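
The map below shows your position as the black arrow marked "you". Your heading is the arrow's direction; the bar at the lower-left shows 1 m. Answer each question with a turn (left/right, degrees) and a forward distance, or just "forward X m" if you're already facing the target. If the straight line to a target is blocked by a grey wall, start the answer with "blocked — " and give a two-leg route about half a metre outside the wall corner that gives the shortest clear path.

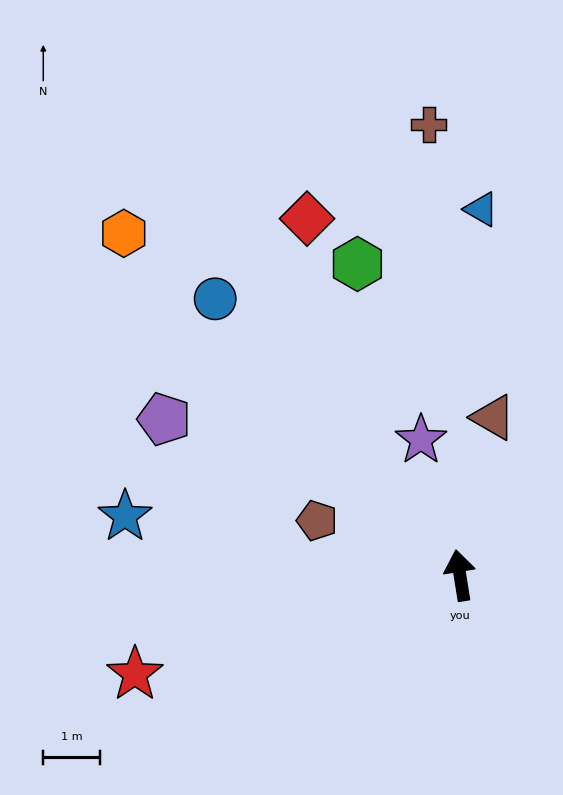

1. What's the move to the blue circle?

turn left 32°, forward 6.5 m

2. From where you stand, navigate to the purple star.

turn left 7°, forward 2.5 m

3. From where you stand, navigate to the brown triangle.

turn right 21°, forward 2.8 m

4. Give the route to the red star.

turn left 98°, forward 5.9 m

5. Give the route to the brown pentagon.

turn left 60°, forward 2.7 m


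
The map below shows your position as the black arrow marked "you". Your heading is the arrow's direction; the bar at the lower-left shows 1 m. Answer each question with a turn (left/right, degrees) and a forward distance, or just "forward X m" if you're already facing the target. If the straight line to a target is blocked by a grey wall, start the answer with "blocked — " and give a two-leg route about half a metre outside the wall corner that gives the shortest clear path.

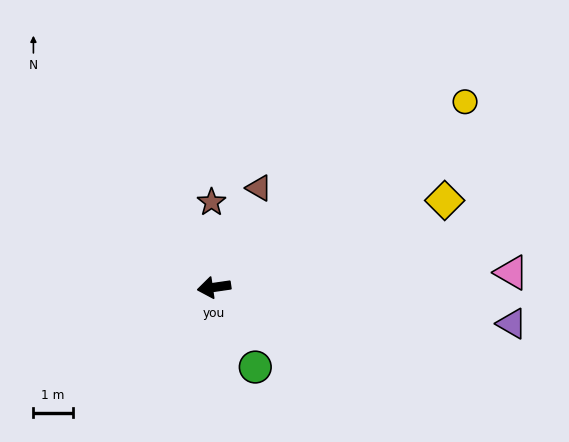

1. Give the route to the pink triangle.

turn left 175°, forward 7.6 m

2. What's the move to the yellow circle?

turn right 152°, forward 7.9 m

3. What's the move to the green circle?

turn left 109°, forward 2.3 m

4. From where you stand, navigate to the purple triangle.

turn left 165°, forward 7.6 m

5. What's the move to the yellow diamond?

turn right 168°, forward 6.3 m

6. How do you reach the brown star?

turn right 97°, forward 2.2 m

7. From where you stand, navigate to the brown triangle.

turn right 123°, forward 2.8 m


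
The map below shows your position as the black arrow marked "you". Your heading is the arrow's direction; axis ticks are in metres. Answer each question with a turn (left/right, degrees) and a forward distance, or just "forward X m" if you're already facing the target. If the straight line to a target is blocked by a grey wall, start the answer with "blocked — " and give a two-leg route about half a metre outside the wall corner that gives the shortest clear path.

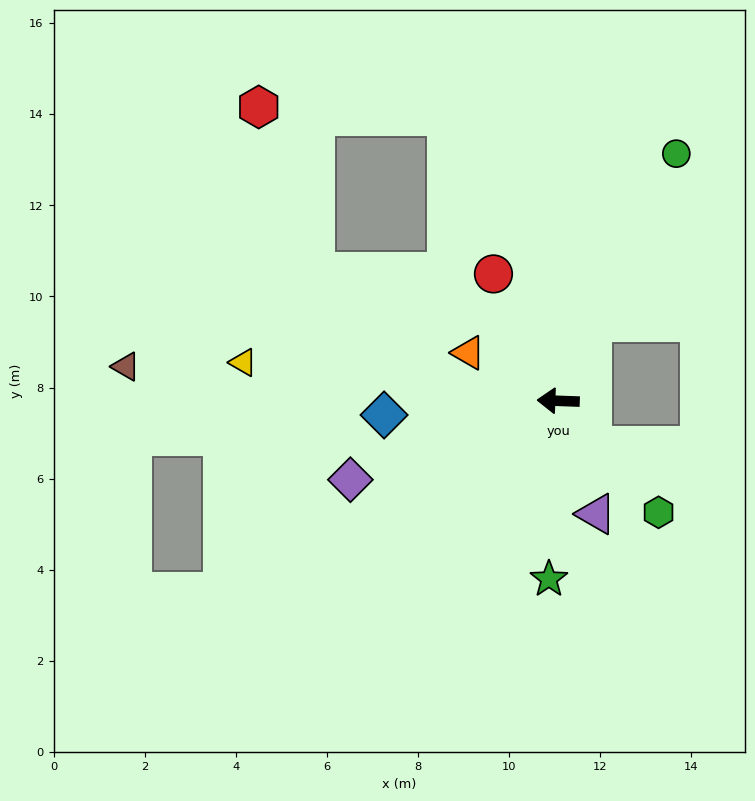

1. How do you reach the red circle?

turn right 61°, forward 3.1 m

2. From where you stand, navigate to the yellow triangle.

turn right 5°, forward 7.0 m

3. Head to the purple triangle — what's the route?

turn left 111°, forward 2.6 m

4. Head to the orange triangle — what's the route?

turn right 26°, forward 2.2 m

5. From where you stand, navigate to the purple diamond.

turn left 23°, forward 4.9 m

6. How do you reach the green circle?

turn right 113°, forward 6.0 m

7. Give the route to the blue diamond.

turn left 7°, forward 3.8 m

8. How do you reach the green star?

turn left 89°, forward 3.9 m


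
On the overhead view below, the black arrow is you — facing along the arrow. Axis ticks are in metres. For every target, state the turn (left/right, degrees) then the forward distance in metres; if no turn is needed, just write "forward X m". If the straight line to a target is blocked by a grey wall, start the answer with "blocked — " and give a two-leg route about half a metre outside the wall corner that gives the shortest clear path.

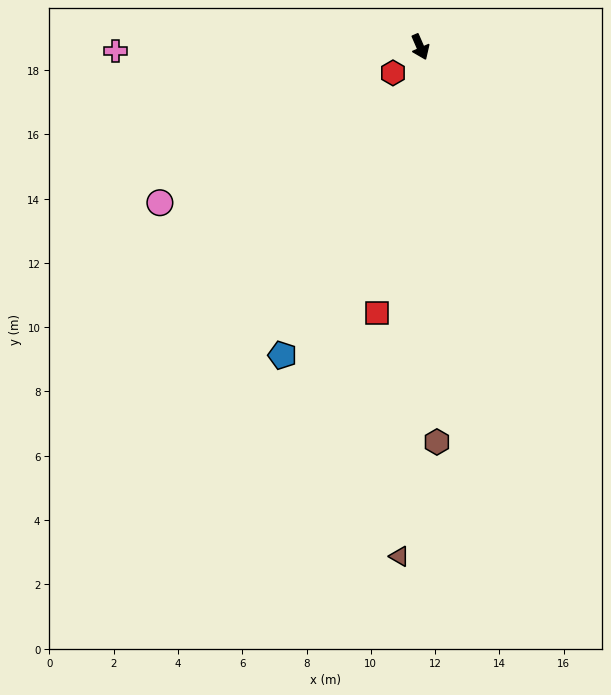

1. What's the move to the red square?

turn right 33°, forward 8.4 m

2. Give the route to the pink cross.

turn right 113°, forward 9.5 m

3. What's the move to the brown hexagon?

turn right 21°, forward 12.3 m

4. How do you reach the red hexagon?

turn right 70°, forward 1.2 m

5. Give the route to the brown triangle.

turn right 26°, forward 15.9 m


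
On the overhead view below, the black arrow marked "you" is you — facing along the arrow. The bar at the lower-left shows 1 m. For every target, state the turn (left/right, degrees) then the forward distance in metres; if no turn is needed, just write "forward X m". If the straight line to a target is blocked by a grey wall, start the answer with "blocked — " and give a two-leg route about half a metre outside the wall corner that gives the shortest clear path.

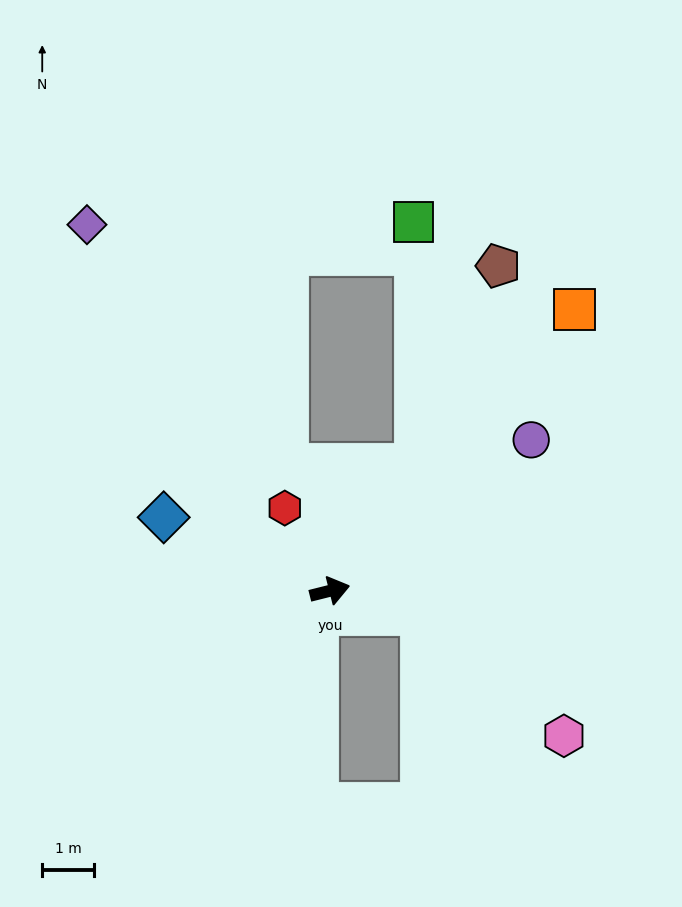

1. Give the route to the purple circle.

turn left 23°, forward 4.8 m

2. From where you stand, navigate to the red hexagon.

turn left 104°, forward 1.8 m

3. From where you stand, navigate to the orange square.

turn left 35°, forward 7.2 m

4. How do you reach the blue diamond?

turn left 142°, forward 3.5 m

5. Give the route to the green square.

blocked — turn left 41°, forward 2.9 m, then turn left 35°, forward 4.7 m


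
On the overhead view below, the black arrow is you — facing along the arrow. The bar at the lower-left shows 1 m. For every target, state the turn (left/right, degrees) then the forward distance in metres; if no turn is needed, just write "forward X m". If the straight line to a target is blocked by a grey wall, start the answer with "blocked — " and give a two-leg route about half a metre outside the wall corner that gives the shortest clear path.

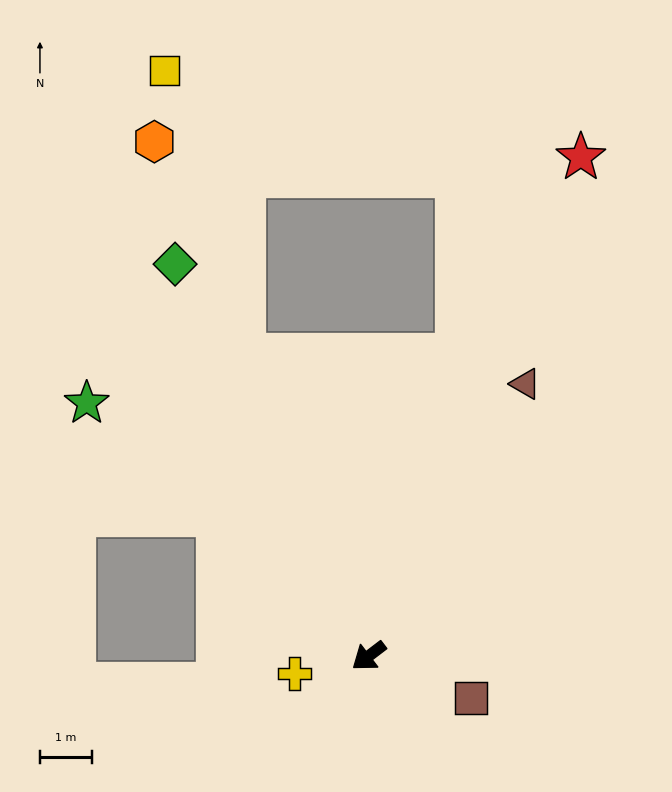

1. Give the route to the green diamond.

turn right 101°, forward 8.4 m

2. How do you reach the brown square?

turn left 120°, forward 2.1 m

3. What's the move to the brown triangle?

turn right 157°, forward 6.1 m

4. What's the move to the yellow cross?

turn right 24°, forward 1.5 m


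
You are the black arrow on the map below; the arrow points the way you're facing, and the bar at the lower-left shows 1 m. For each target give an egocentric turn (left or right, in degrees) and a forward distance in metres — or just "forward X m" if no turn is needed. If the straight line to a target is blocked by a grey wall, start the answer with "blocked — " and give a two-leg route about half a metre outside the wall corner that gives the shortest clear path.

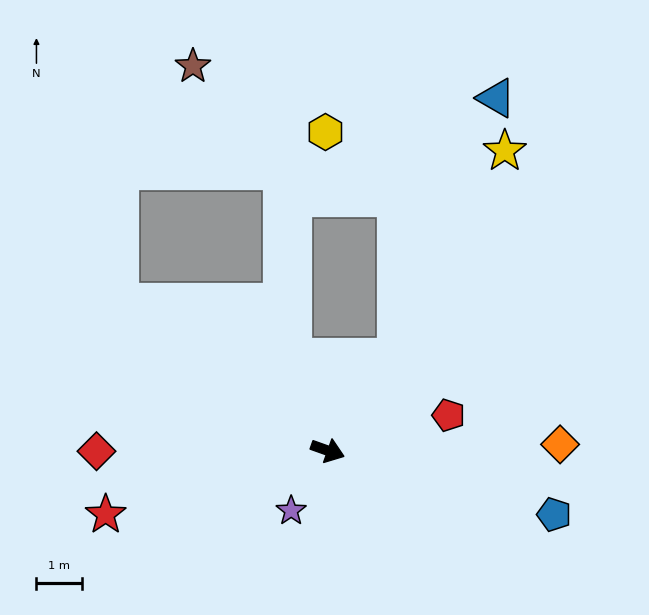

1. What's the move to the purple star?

turn right 102°, forward 1.5 m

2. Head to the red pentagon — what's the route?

turn left 36°, forward 2.8 m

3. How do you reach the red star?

turn right 144°, forward 5.1 m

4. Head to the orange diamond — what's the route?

turn left 21°, forward 5.1 m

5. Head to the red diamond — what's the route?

turn right 160°, forward 5.1 m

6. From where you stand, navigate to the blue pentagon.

turn left 4°, forward 5.2 m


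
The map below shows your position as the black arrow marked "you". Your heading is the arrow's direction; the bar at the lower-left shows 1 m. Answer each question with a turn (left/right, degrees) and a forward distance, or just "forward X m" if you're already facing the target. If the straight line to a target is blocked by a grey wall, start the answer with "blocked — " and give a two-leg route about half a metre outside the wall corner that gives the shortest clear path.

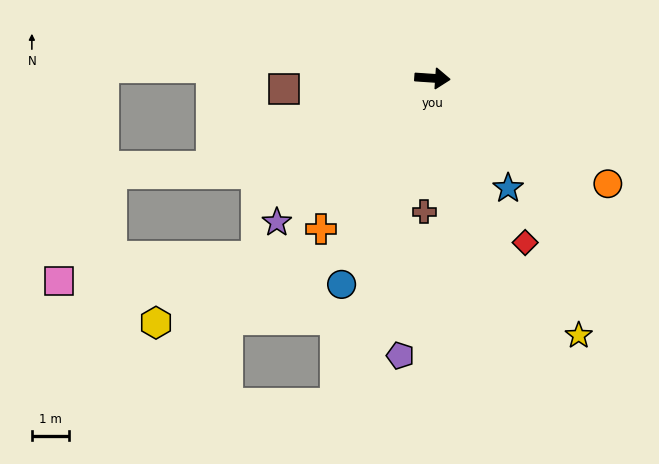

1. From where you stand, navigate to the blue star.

turn right 52°, forward 3.6 m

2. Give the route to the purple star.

turn right 133°, forward 5.7 m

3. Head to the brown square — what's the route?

turn right 172°, forward 4.0 m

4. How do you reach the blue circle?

turn right 110°, forward 6.0 m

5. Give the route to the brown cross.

turn right 90°, forward 3.6 m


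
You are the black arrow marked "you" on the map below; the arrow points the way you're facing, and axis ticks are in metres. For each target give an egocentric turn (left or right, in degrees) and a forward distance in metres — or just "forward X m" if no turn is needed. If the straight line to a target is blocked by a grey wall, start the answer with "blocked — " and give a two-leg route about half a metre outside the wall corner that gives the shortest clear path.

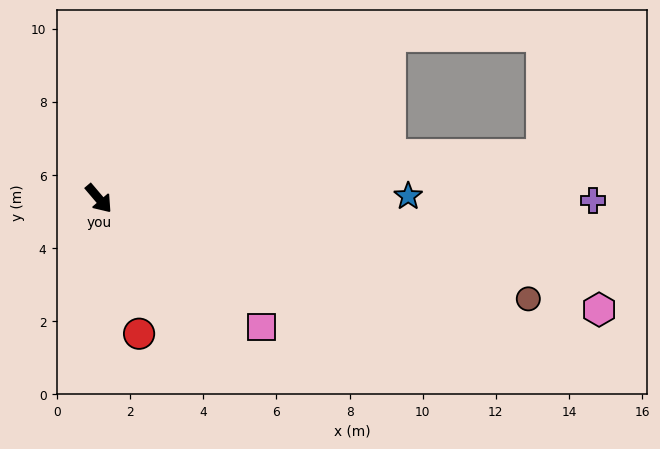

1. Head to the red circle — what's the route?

turn right 24°, forward 3.9 m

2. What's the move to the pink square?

turn left 11°, forward 5.7 m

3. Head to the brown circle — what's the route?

turn left 36°, forward 12.1 m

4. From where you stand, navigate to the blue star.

turn left 50°, forward 8.5 m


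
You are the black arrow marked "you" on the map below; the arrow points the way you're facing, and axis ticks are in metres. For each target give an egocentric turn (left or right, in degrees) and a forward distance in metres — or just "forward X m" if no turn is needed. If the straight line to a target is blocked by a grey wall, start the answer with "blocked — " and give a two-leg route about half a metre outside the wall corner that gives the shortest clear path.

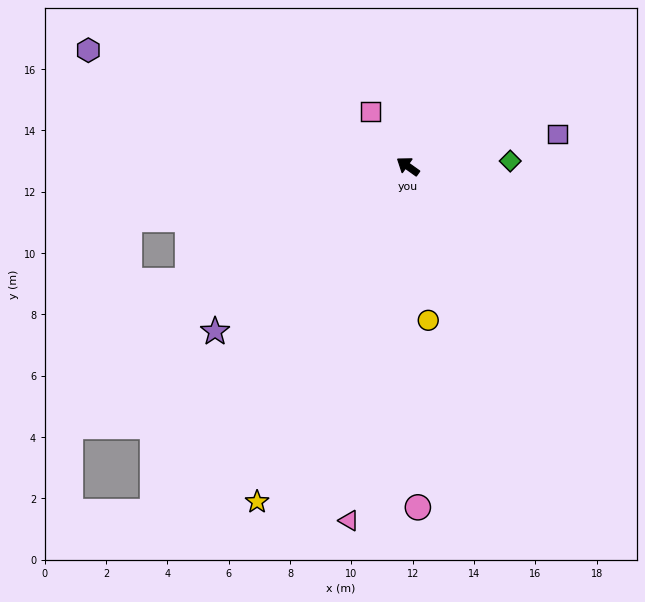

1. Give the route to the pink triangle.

turn left 116°, forward 11.7 m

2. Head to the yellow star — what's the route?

turn left 101°, forward 12.0 m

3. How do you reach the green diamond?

turn right 142°, forward 3.3 m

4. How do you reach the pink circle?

turn left 127°, forward 11.1 m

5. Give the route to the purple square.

turn right 132°, forward 5.0 m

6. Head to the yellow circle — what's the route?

turn left 133°, forward 5.1 m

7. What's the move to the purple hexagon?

turn left 15°, forward 11.1 m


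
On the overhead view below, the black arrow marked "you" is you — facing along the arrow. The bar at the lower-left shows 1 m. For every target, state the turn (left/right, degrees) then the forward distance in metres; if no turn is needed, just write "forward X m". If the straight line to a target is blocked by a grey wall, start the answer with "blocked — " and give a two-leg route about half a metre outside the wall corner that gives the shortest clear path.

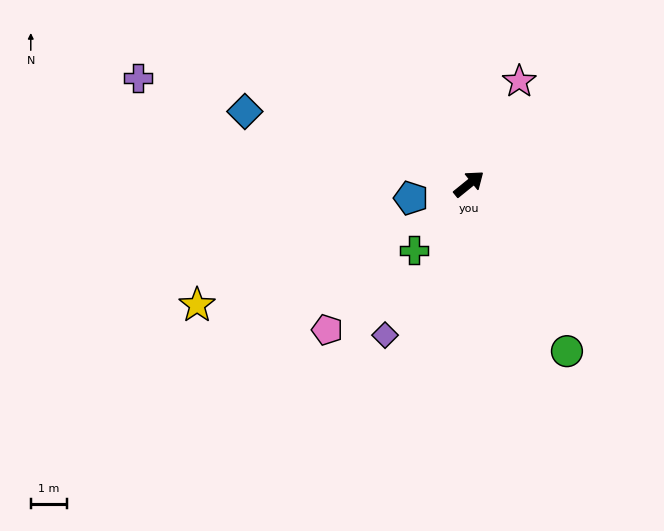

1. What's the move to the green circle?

turn right 99°, forward 5.3 m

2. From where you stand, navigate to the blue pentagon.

turn left 155°, forward 1.6 m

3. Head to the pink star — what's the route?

turn left 25°, forward 3.1 m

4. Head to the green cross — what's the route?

turn right 169°, forward 2.4 m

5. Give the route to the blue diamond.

turn left 123°, forward 6.5 m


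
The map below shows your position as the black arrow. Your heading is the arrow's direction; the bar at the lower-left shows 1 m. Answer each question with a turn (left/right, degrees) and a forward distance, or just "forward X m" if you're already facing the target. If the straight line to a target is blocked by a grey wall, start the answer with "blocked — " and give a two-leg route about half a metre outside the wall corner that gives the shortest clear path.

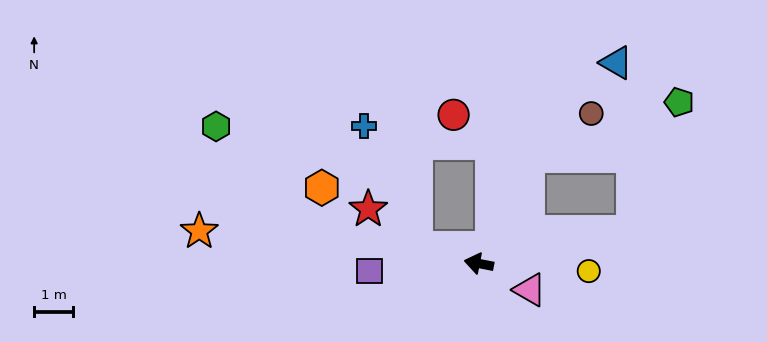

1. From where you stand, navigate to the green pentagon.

blocked — turn right 157°, forward 4.0 m, then turn left 58°, forward 3.5 m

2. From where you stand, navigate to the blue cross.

blocked — turn right 3°, forward 1.7 m, then turn right 53°, forward 3.4 m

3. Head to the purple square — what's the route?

turn left 15°, forward 2.8 m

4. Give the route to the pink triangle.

turn left 164°, forward 1.5 m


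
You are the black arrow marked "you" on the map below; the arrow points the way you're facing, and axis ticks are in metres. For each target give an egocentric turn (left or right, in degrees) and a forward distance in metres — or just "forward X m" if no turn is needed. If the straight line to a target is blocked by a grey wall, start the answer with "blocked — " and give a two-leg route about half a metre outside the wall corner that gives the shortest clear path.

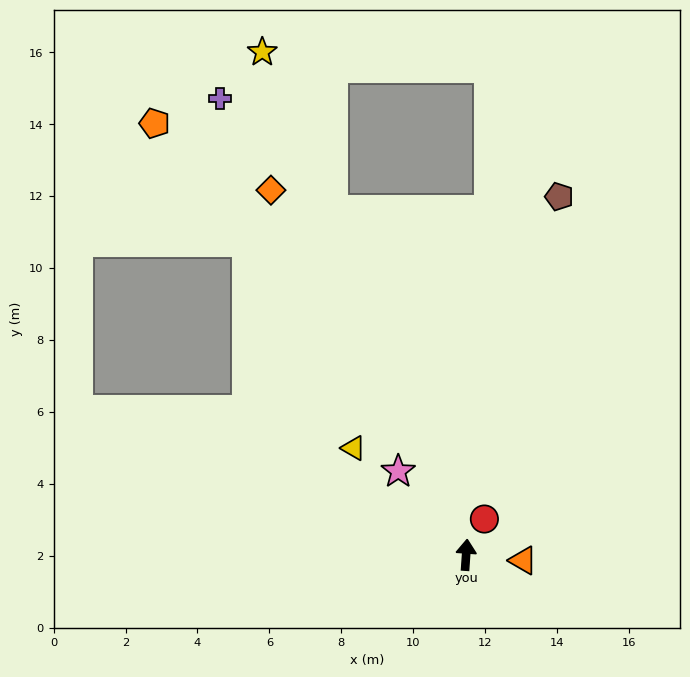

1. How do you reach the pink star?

turn left 43°, forward 3.0 m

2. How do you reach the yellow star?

turn left 26°, forward 15.1 m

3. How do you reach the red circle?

turn right 23°, forward 1.1 m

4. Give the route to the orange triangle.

turn right 92°, forward 1.6 m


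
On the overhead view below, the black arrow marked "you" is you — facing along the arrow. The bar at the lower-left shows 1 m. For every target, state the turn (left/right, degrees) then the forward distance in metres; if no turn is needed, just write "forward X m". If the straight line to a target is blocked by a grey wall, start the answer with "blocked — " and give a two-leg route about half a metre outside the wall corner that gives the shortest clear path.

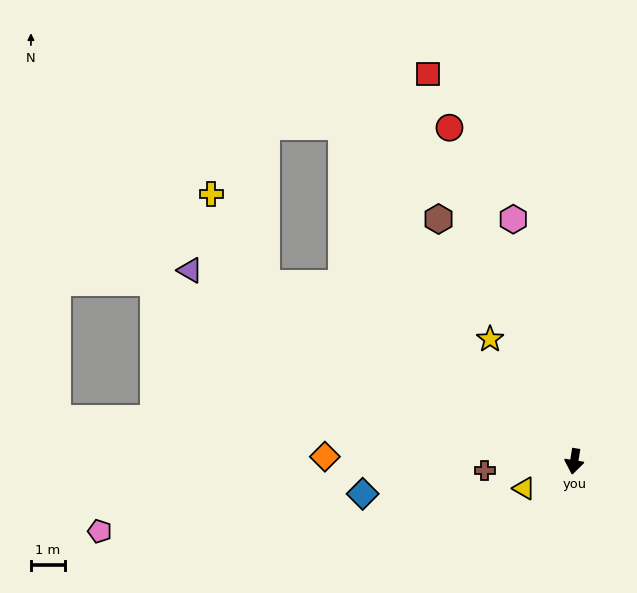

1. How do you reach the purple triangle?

turn right 107°, forward 12.6 m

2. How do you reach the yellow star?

turn right 136°, forward 4.3 m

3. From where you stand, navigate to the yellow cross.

blocked — turn right 111°, forward 10.4 m, then turn right 29°, forward 3.1 m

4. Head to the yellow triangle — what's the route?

turn right 53°, forward 1.7 m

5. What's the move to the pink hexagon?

turn right 157°, forward 7.3 m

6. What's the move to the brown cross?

turn right 75°, forward 2.6 m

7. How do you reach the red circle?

turn right 150°, forward 10.4 m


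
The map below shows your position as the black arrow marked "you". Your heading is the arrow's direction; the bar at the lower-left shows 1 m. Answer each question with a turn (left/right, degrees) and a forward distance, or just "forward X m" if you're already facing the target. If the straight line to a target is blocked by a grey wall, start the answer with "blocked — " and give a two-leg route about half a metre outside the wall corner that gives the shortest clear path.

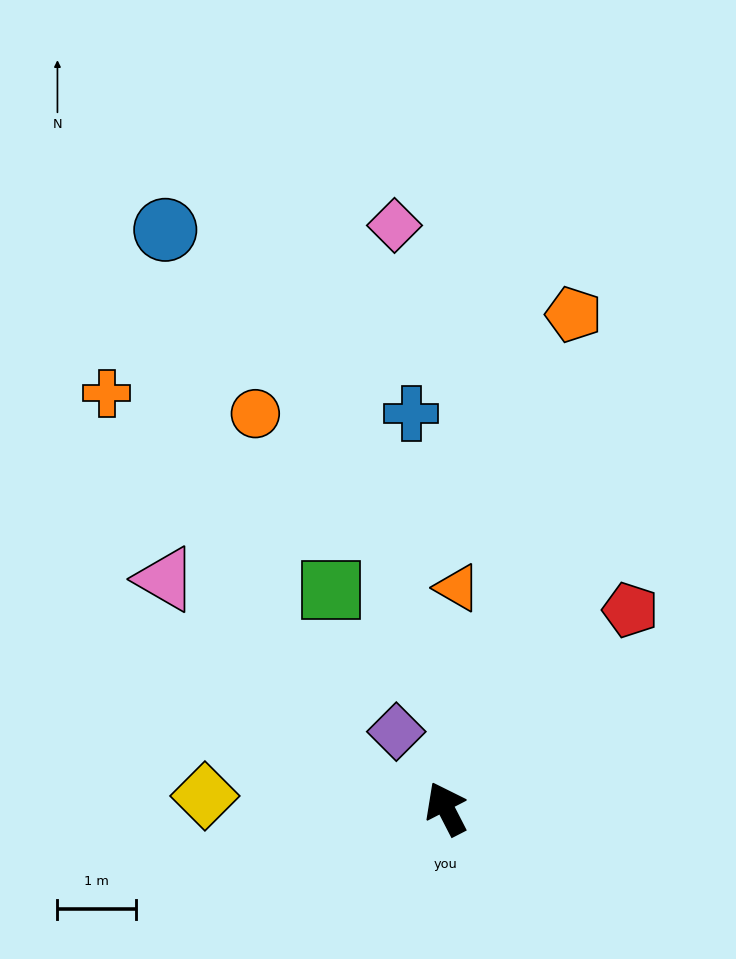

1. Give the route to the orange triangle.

turn right 30°, forward 2.8 m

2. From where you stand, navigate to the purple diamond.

turn left 6°, forward 1.2 m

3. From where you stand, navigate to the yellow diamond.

turn left 60°, forward 3.1 m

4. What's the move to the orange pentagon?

turn right 42°, forward 6.5 m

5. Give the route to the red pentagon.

turn right 70°, forward 3.4 m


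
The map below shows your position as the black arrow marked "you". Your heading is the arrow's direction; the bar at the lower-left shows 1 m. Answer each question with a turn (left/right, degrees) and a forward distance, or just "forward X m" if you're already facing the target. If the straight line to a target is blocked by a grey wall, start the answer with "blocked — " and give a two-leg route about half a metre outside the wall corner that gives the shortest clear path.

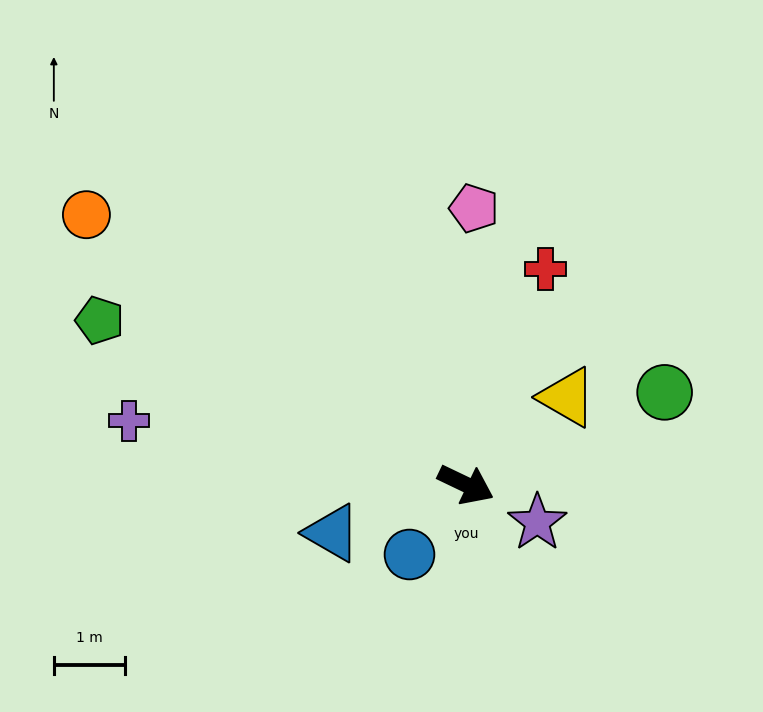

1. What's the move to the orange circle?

turn left 170°, forward 6.5 m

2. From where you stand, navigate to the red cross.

turn left 95°, forward 3.2 m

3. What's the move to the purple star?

turn right 2°, forward 1.1 m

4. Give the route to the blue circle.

turn right 103°, forward 1.3 m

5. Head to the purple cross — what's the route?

turn right 165°, forward 4.8 m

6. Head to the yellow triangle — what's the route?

turn left 66°, forward 1.9 m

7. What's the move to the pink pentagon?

turn left 114°, forward 3.9 m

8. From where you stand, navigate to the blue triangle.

turn right 135°, forward 2.0 m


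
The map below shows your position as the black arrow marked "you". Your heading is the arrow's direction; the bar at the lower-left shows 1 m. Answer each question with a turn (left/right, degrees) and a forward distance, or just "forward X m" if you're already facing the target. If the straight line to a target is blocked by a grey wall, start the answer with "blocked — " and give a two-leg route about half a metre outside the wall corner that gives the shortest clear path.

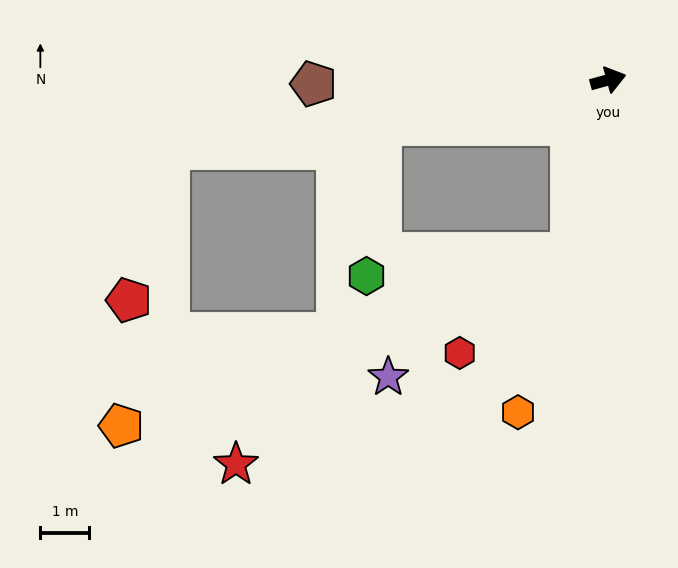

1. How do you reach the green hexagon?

blocked — turn right 117°, forward 3.6 m, then turn right 72°, forward 4.2 m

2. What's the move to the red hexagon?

blocked — turn right 117°, forward 3.6 m, then turn right 36°, forward 3.1 m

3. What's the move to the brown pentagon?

turn left 165°, forward 6.0 m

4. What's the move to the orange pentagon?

blocked — turn right 117°, forward 3.6 m, then turn right 57°, forward 9.8 m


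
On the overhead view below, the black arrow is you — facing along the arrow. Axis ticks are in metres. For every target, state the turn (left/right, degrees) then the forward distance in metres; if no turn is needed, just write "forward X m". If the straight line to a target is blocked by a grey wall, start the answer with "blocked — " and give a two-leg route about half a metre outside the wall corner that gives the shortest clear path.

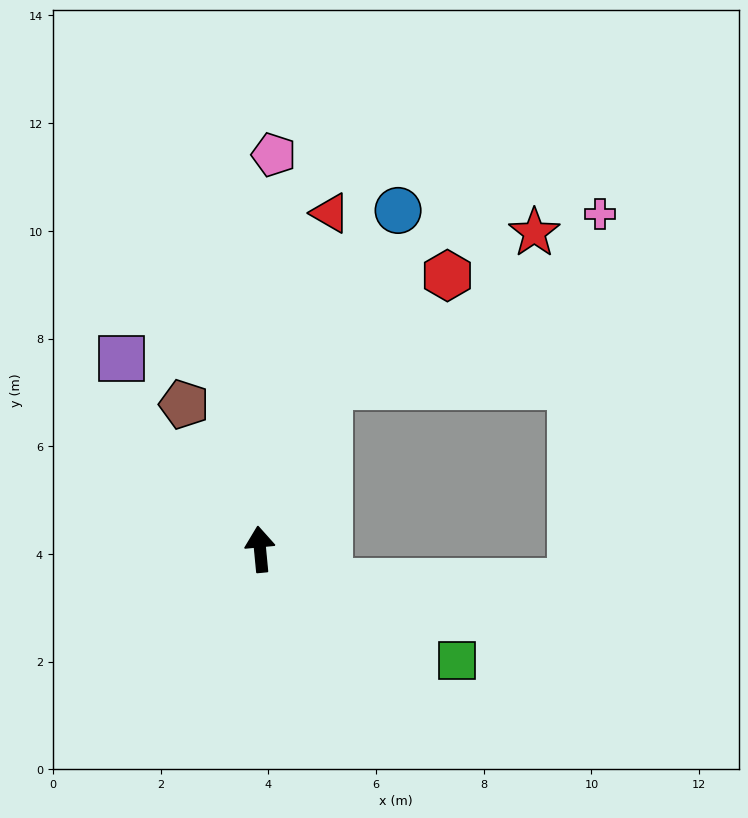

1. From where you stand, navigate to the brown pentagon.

turn left 22°, forward 3.0 m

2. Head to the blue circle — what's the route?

turn right 28°, forward 6.8 m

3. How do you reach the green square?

turn right 125°, forward 4.2 m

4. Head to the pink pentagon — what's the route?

turn right 7°, forward 7.3 m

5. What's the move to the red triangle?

turn right 17°, forward 6.4 m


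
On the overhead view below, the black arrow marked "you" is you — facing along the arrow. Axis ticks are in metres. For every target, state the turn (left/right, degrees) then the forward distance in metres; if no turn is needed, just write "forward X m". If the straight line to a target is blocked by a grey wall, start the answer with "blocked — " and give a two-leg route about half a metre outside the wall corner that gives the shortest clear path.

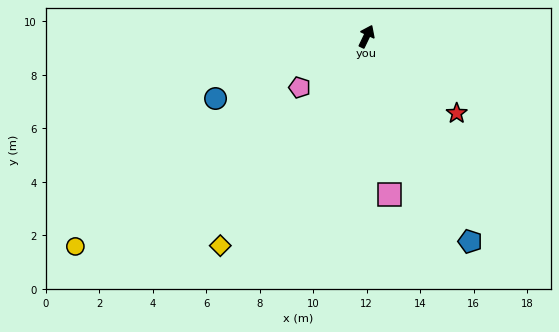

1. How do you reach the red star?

turn right 105°, forward 4.4 m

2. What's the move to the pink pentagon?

turn left 153°, forward 3.1 m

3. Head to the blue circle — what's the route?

turn left 138°, forward 6.1 m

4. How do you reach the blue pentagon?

turn right 128°, forward 8.6 m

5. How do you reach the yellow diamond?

turn left 171°, forward 9.5 m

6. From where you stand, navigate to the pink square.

turn right 146°, forward 6.0 m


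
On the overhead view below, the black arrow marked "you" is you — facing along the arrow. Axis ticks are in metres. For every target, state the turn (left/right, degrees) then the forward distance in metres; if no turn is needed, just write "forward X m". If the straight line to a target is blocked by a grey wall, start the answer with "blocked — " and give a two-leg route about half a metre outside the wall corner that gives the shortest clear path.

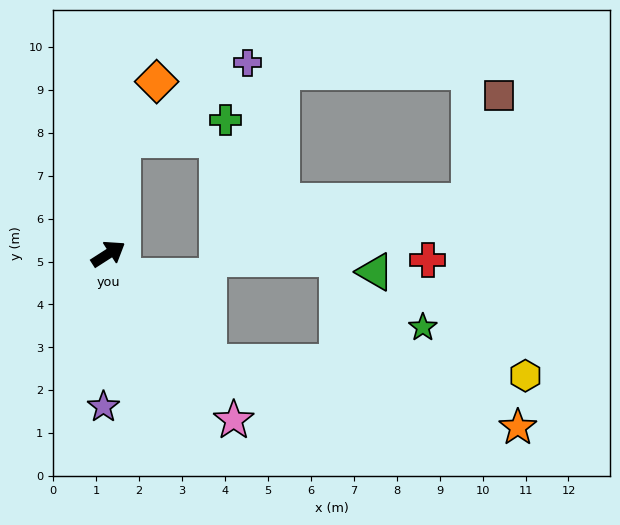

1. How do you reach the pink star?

turn right 86°, forward 4.9 m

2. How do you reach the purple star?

turn right 125°, forward 3.6 m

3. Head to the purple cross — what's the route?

blocked — turn left 50°, forward 2.7 m, then turn right 51°, forward 3.4 m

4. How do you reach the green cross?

blocked — turn left 50°, forward 2.7 m, then turn right 72°, forward 2.4 m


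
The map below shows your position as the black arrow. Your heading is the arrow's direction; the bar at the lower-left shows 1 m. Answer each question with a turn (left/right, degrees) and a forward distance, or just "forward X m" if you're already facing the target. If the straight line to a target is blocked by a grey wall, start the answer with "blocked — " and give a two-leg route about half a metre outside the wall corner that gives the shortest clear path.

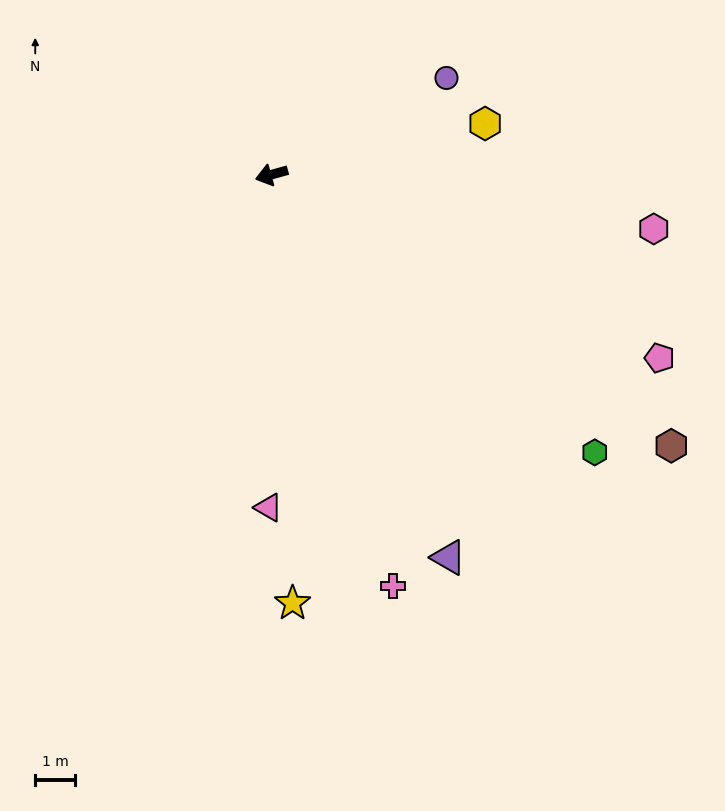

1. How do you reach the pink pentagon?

turn left 139°, forward 10.7 m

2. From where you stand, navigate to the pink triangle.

turn left 74°, forward 8.3 m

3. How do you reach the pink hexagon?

turn left 156°, forward 9.6 m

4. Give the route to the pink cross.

turn left 91°, forward 10.7 m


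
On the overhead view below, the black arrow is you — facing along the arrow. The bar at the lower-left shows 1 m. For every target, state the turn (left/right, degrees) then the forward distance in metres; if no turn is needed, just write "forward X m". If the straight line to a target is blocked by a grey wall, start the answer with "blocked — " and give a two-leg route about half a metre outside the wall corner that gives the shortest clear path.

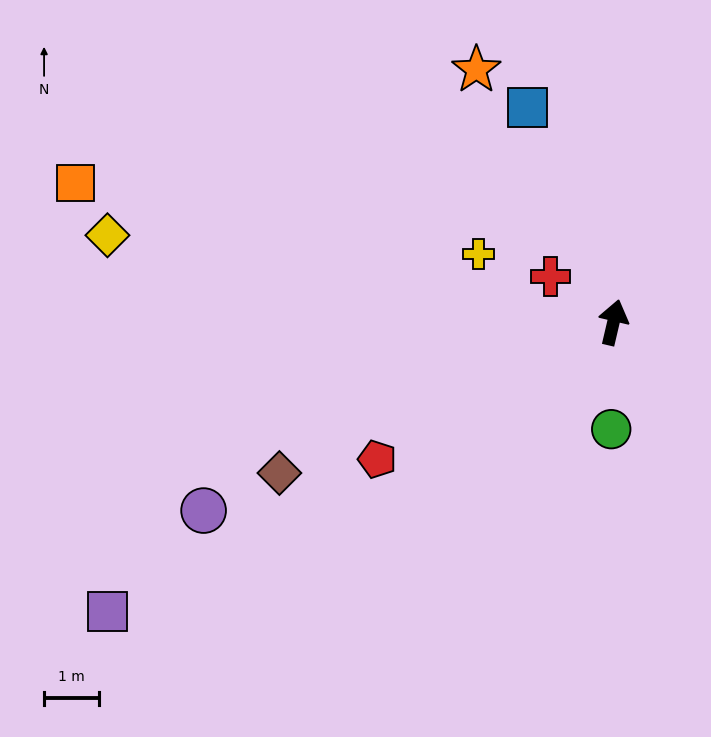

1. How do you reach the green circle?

turn right 168°, forward 1.9 m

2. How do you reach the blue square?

turn left 35°, forward 4.2 m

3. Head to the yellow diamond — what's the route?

turn left 93°, forward 9.3 m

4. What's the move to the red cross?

turn left 67°, forward 1.4 m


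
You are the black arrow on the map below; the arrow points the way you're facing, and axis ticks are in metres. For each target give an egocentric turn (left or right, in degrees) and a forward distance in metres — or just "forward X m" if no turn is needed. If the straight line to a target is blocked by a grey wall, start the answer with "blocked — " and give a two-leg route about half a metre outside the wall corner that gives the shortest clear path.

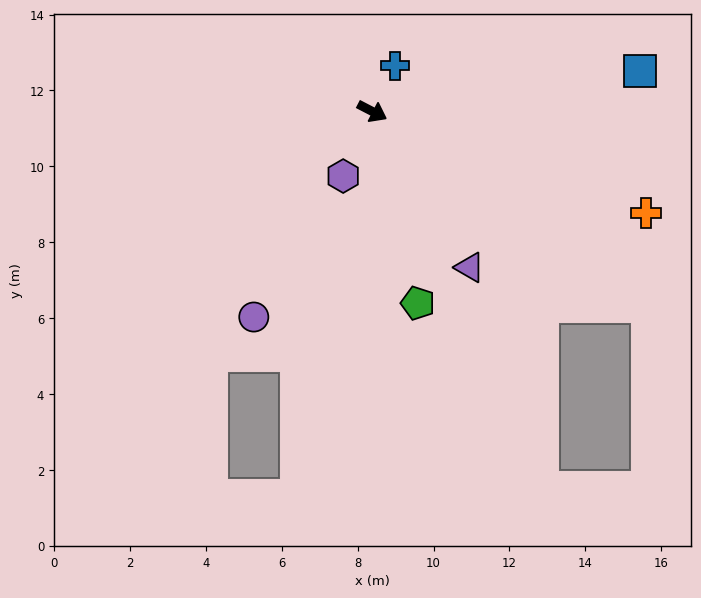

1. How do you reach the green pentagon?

turn right 49°, forward 5.2 m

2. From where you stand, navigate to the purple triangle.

turn right 31°, forward 4.9 m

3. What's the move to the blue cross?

turn left 91°, forward 1.3 m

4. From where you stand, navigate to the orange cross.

turn left 7°, forward 7.7 m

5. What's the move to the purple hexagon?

turn right 87°, forward 1.9 m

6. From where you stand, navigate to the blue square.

turn left 36°, forward 7.1 m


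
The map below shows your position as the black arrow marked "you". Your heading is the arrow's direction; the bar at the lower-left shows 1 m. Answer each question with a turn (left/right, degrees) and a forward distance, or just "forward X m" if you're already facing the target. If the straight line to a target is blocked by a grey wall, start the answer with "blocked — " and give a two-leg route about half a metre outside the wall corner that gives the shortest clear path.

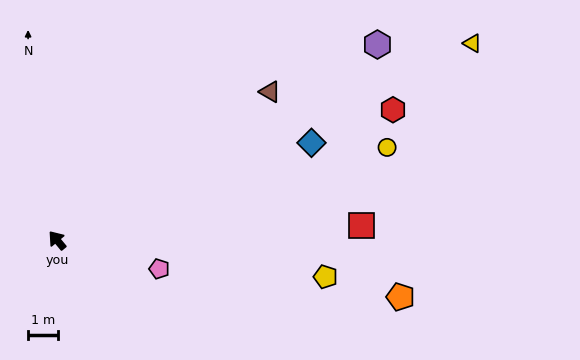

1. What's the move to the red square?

turn right 127°, forward 10.2 m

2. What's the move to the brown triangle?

turn right 95°, forward 8.6 m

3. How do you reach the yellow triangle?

turn right 104°, forward 15.3 m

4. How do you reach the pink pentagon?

turn right 145°, forward 3.5 m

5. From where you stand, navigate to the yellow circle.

turn right 114°, forward 11.4 m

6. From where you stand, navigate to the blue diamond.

turn right 109°, forward 9.1 m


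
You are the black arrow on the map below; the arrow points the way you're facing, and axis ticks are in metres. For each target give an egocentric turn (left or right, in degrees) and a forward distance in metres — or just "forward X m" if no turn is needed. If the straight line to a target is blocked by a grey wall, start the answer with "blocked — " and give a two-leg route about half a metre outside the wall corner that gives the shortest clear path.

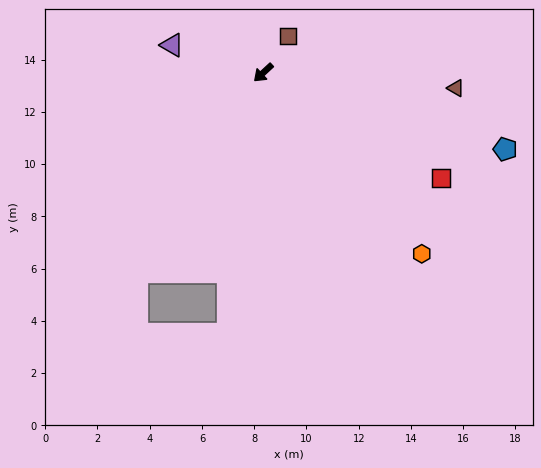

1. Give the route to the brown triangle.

turn left 133°, forward 7.4 m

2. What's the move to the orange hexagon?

turn left 88°, forward 9.2 m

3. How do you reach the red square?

turn left 107°, forward 7.9 m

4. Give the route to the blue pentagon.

turn left 120°, forward 9.7 m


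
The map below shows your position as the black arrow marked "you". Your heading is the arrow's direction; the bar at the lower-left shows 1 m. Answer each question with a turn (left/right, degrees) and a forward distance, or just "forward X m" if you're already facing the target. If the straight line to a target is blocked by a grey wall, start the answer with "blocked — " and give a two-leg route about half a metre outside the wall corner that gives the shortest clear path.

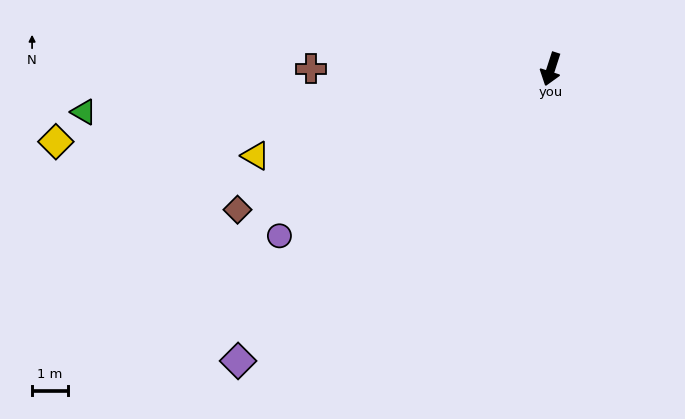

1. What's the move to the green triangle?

turn right 67°, forward 13.1 m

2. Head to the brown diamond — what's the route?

turn right 48°, forward 9.6 m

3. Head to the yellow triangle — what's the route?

turn right 56°, forward 8.6 m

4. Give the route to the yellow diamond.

turn right 64°, forward 13.9 m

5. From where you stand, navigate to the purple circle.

turn right 41°, forward 8.9 m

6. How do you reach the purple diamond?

turn right 29°, forward 11.9 m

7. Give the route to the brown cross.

turn right 72°, forward 6.7 m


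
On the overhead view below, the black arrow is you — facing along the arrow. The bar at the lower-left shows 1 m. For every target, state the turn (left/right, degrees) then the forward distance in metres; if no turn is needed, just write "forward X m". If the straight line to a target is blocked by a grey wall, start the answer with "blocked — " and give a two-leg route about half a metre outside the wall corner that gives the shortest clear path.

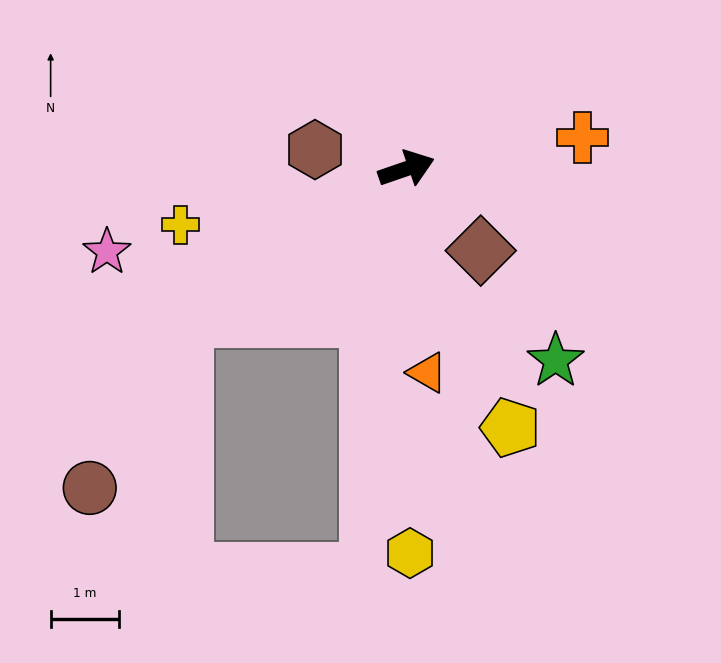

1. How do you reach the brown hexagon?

turn left 149°, forward 1.4 m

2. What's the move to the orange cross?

turn right 9°, forward 2.6 m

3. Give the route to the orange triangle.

turn right 103°, forward 3.0 m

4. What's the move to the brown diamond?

turn right 67°, forward 1.6 m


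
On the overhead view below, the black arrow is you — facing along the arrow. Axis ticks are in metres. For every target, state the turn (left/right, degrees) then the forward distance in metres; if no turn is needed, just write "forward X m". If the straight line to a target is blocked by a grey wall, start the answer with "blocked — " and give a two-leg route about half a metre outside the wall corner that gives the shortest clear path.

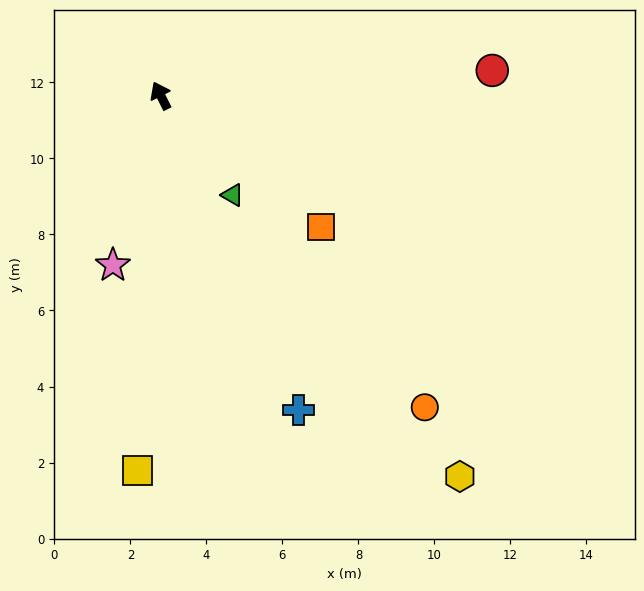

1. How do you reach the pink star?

turn left 138°, forward 4.6 m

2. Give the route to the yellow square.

turn left 150°, forward 9.9 m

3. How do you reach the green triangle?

turn right 171°, forward 3.2 m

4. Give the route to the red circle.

turn right 112°, forward 8.7 m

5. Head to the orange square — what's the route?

turn right 156°, forward 5.5 m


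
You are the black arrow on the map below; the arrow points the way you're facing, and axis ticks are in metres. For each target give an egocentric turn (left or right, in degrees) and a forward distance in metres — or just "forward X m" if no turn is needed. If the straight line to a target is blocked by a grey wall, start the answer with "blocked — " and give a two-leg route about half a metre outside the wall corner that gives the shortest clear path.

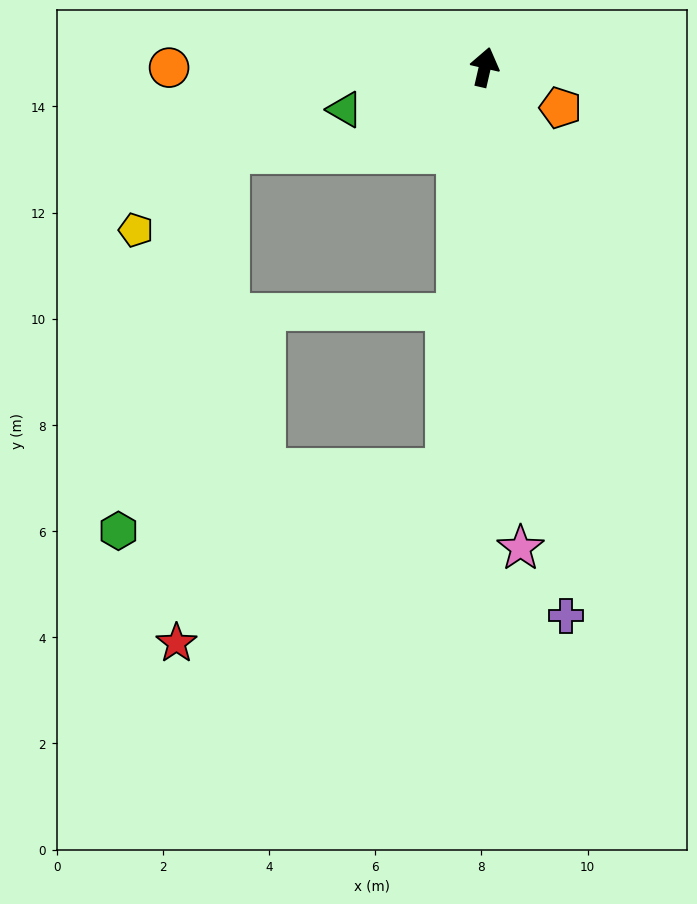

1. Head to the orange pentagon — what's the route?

turn right 105°, forward 1.6 m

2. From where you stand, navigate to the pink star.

turn right 163°, forward 9.1 m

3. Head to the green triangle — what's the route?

turn left 120°, forward 2.8 m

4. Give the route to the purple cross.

turn right 159°, forward 10.4 m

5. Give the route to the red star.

blocked — turn right 172°, forward 7.6 m, then turn right 53°, forward 6.1 m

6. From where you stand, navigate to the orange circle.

turn left 103°, forward 5.9 m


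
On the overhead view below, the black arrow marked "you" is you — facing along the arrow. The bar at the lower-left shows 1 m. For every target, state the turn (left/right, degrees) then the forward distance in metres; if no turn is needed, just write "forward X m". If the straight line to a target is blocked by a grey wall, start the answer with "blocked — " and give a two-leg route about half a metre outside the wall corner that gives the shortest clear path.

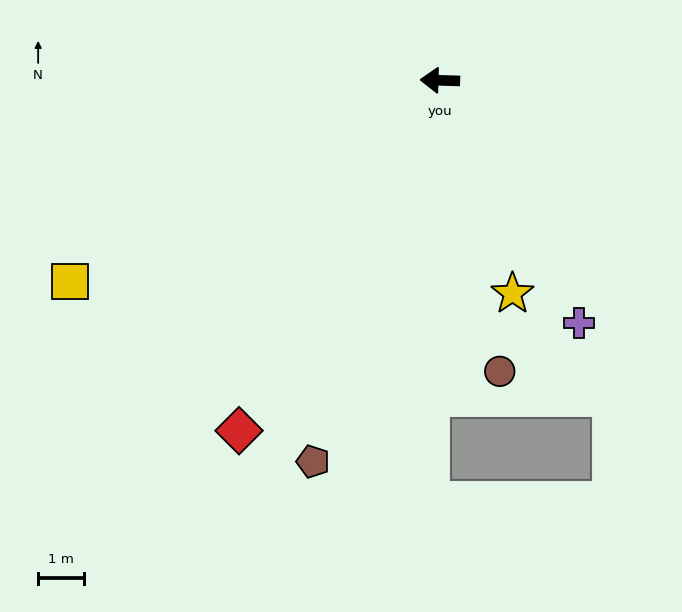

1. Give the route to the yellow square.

turn left 30°, forward 9.2 m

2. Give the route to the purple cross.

turn left 122°, forward 6.1 m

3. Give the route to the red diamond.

turn left 62°, forward 8.8 m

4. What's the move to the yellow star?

turn left 111°, forward 4.9 m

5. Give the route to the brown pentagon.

turn left 73°, forward 8.8 m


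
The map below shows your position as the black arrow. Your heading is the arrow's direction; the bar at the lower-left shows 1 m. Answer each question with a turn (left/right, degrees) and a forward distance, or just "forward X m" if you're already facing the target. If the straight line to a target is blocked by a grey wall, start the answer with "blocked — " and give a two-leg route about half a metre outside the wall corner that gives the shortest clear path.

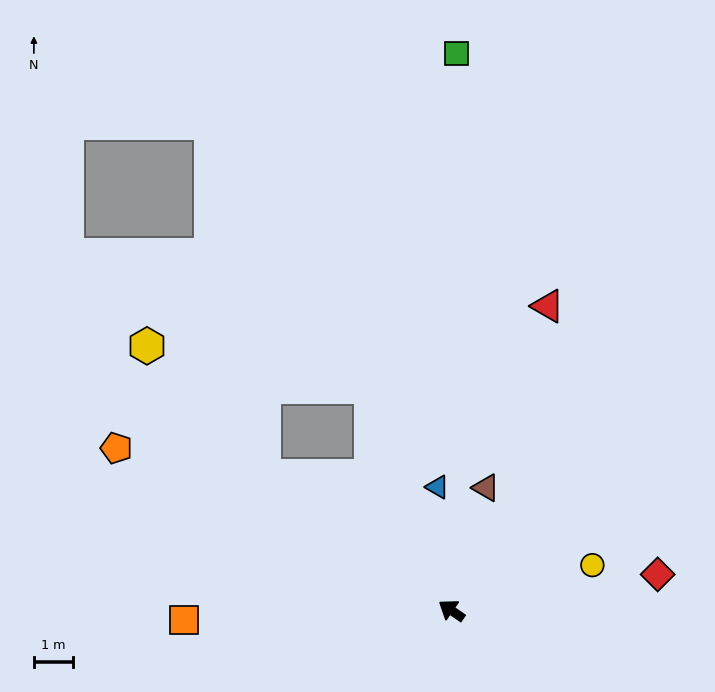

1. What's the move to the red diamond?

turn right 135°, forward 5.3 m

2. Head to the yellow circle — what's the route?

turn right 128°, forward 3.8 m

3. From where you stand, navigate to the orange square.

turn left 37°, forward 6.8 m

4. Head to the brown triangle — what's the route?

turn right 71°, forward 3.2 m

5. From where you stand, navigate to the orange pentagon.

turn left 9°, forward 9.4 m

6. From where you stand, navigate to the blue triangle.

turn right 49°, forward 3.1 m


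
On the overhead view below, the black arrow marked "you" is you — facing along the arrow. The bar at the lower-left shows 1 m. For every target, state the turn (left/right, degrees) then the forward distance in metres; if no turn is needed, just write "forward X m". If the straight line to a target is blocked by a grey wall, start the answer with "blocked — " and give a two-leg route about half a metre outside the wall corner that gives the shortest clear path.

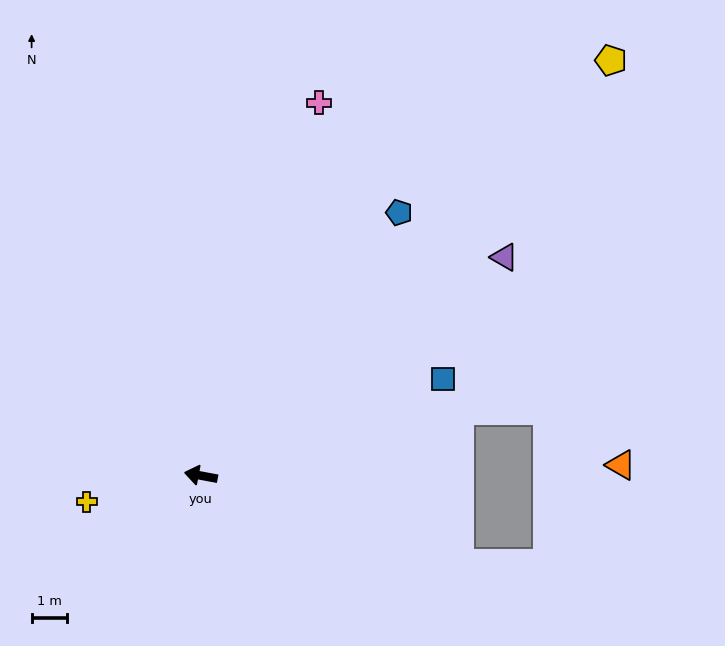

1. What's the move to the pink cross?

turn right 97°, forward 11.0 m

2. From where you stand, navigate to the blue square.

turn right 148°, forward 7.3 m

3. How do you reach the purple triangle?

turn right 134°, forward 10.5 m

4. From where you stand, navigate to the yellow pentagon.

turn right 124°, forward 16.4 m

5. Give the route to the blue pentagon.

turn right 116°, forward 9.3 m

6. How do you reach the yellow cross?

turn left 23°, forward 3.3 m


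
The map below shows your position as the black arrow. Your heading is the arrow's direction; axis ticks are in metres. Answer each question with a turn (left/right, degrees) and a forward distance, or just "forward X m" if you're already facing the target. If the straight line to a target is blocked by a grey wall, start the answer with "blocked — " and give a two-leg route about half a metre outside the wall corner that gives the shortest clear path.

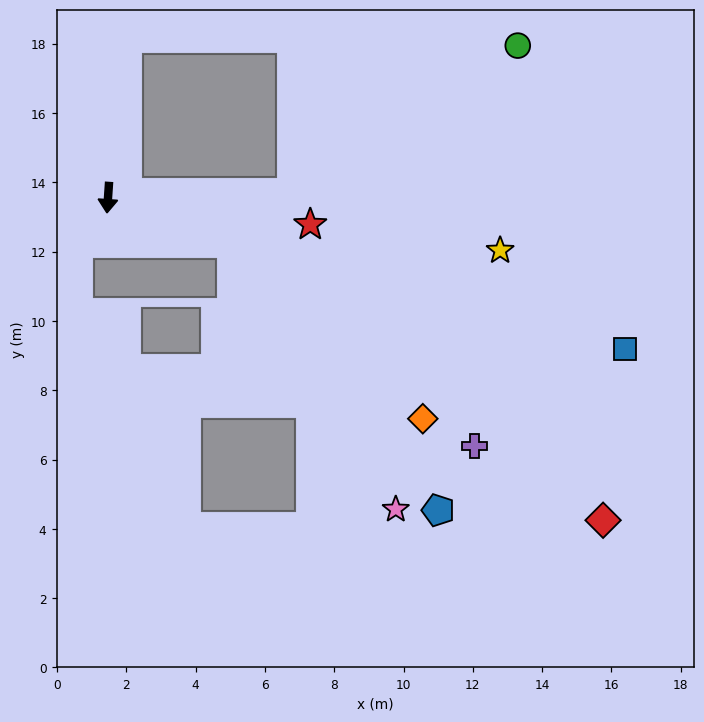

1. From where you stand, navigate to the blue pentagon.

blocked — turn left 73°, forward 3.8 m, then turn right 31°, forward 9.7 m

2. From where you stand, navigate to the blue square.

turn left 78°, forward 15.5 m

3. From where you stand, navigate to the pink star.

blocked — turn left 73°, forward 3.8 m, then turn right 37°, forward 9.0 m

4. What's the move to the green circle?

blocked — turn left 95°, forward 5.3 m, then turn left 32°, forward 7.8 m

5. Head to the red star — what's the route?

turn left 86°, forward 5.9 m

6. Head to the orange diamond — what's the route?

blocked — turn left 73°, forward 3.8 m, then turn right 22°, forward 7.5 m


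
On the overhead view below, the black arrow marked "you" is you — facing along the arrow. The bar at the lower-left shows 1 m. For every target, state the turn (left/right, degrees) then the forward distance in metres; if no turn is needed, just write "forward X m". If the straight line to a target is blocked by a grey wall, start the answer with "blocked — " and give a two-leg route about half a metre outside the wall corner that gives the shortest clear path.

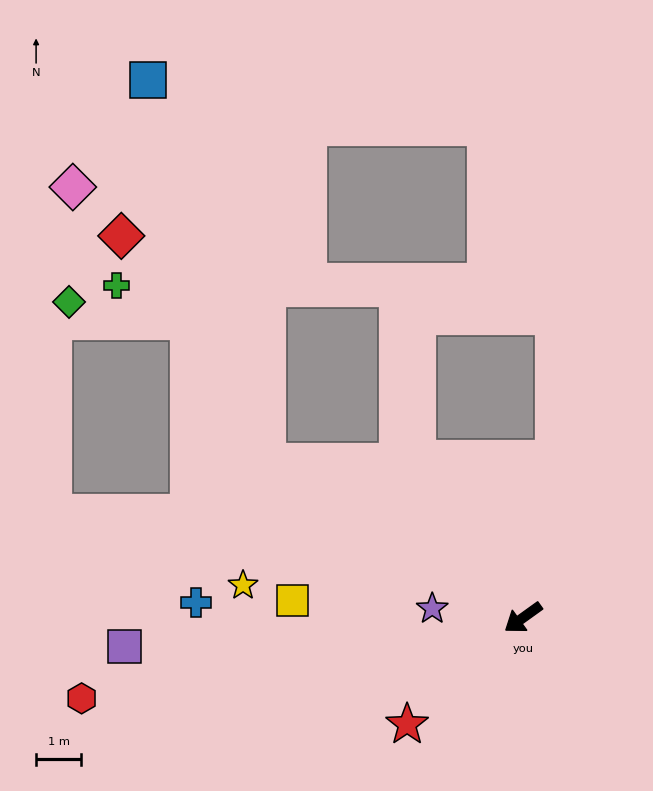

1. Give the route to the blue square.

blocked — turn right 67°, forward 6.7 m, then turn right 41°, forward 8.9 m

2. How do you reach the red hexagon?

turn right 25°, forward 10.0 m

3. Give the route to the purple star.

turn right 41°, forward 2.0 m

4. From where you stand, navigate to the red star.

turn left 7°, forward 3.5 m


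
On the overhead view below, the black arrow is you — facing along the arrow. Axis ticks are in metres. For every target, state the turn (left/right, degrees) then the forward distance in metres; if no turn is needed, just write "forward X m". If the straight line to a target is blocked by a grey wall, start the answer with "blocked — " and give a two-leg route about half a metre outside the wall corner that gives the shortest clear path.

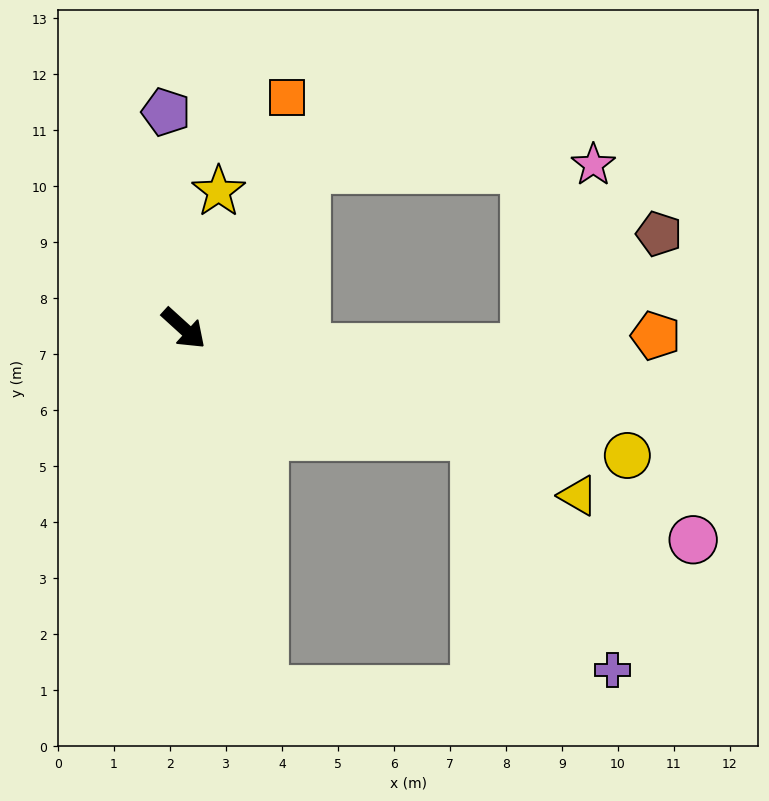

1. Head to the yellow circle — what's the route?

turn left 26°, forward 8.2 m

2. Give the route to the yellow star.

turn left 118°, forward 2.5 m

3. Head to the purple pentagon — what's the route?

turn left 137°, forward 3.9 m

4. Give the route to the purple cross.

blocked — turn left 22°, forward 5.5 m, then turn right 39°, forward 4.8 m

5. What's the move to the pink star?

blocked — turn left 94°, forward 3.6 m, then turn right 51°, forward 5.1 m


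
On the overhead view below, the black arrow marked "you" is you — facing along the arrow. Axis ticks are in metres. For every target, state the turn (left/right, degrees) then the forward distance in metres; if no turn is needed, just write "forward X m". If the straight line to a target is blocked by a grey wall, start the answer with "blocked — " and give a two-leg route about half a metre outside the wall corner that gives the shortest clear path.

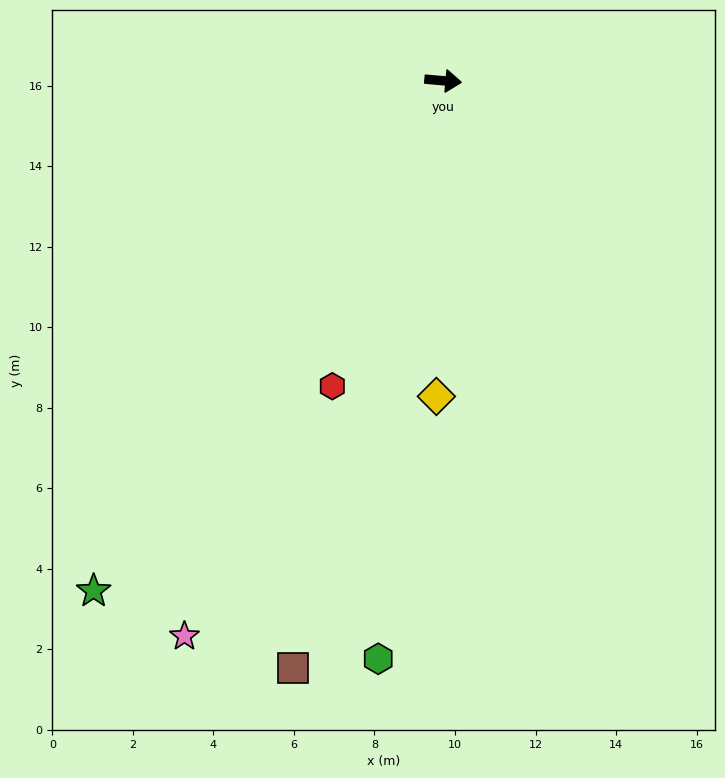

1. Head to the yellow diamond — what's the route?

turn right 86°, forward 7.8 m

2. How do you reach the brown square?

turn right 99°, forward 15.1 m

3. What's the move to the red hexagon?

turn right 105°, forward 8.1 m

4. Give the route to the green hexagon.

turn right 91°, forward 14.4 m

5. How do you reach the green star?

turn right 119°, forward 15.4 m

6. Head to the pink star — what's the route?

turn right 110°, forward 15.2 m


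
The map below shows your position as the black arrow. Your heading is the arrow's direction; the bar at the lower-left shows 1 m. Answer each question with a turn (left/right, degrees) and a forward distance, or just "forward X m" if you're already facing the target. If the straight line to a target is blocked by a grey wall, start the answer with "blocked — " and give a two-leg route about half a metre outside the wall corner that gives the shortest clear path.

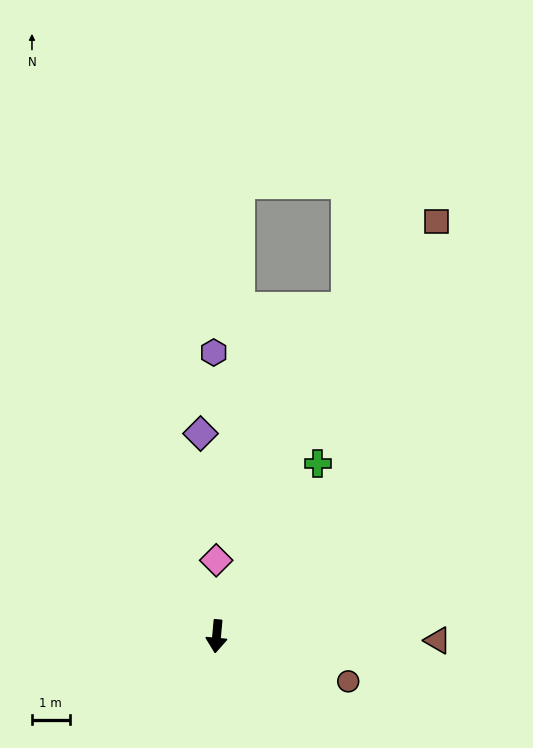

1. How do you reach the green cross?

turn left 155°, forward 5.3 m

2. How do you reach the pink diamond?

turn right 175°, forward 2.0 m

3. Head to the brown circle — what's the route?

turn left 76°, forward 3.7 m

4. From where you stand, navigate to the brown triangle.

turn left 94°, forward 5.9 m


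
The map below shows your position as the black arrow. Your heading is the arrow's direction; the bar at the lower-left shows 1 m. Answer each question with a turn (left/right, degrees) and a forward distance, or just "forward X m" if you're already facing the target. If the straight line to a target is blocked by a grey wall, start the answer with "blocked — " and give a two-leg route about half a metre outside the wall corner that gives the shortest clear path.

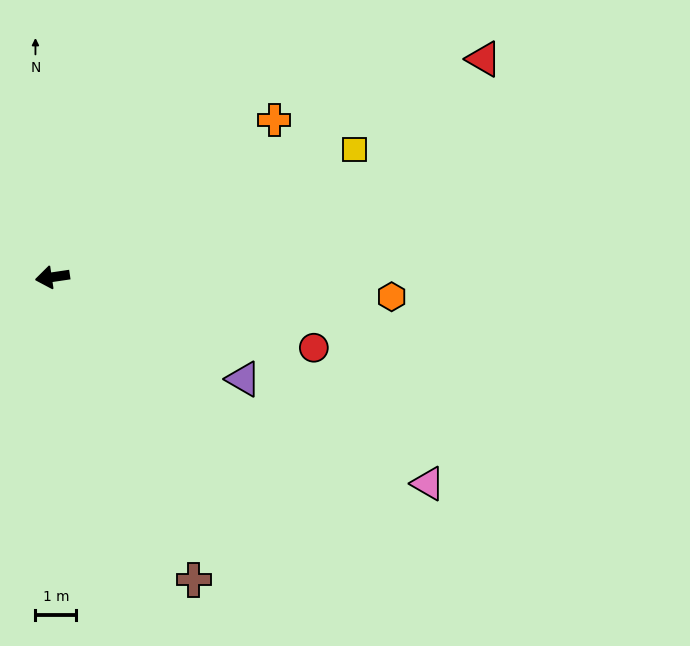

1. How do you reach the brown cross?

turn left 107°, forward 8.2 m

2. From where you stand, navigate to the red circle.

turn left 156°, forward 6.6 m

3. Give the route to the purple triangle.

turn left 144°, forward 5.3 m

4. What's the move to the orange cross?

turn right 153°, forward 6.7 m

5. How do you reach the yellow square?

turn right 165°, forward 8.1 m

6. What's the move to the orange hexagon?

turn left 168°, forward 8.3 m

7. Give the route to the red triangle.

turn right 162°, forward 11.9 m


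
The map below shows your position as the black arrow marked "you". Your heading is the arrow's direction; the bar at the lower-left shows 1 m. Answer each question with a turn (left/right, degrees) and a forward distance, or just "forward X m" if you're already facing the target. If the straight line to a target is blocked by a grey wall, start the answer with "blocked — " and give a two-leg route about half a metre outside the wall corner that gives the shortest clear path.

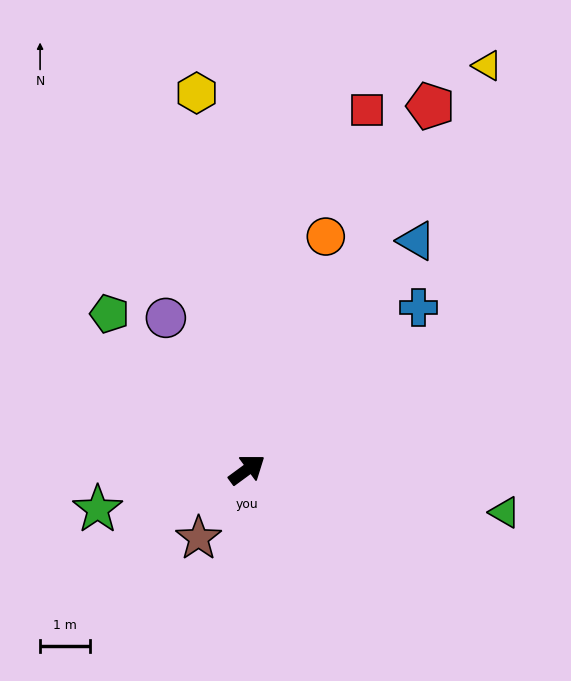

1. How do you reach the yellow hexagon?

turn left 61°, forward 7.5 m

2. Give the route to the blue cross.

turn left 7°, forward 4.7 m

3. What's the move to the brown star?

turn right 162°, forward 1.7 m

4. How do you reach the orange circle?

turn left 35°, forward 4.9 m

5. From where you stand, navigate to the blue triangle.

turn left 17°, forward 5.7 m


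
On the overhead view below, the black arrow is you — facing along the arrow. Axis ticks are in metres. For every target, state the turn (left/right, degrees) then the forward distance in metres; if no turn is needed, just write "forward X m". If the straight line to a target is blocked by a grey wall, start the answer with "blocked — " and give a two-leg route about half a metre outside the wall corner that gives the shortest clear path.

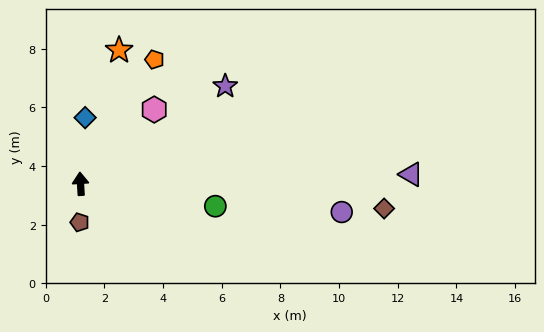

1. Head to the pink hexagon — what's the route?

turn right 48°, forward 3.6 m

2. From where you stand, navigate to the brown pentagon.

turn left 175°, forward 1.3 m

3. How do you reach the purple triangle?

turn right 92°, forward 11.3 m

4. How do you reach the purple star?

turn right 59°, forward 5.9 m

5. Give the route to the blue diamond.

turn right 7°, forward 2.3 m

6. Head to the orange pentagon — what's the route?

turn right 34°, forward 4.9 m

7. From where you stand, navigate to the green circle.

turn right 103°, forward 4.7 m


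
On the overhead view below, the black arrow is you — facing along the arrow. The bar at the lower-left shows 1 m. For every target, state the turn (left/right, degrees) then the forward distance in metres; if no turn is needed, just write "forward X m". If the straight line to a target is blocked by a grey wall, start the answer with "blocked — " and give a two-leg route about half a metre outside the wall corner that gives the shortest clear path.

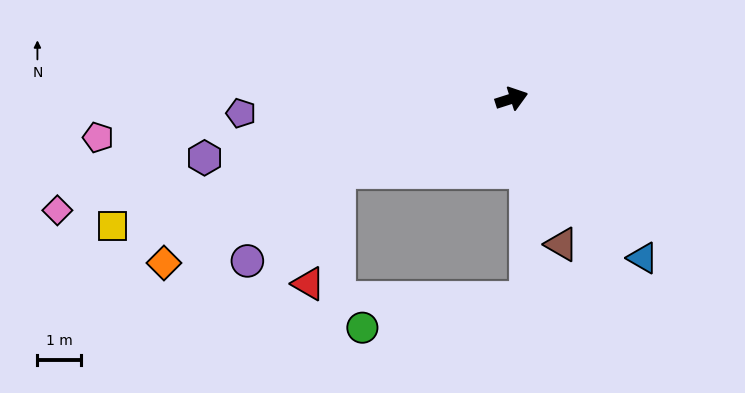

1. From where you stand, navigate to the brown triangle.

turn right 89°, forward 3.5 m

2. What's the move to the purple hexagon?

turn left 173°, forward 7.1 m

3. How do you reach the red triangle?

blocked — turn right 175°, forward 4.3 m, then turn left 53°, forward 2.7 m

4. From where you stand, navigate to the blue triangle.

turn right 68°, forward 4.7 m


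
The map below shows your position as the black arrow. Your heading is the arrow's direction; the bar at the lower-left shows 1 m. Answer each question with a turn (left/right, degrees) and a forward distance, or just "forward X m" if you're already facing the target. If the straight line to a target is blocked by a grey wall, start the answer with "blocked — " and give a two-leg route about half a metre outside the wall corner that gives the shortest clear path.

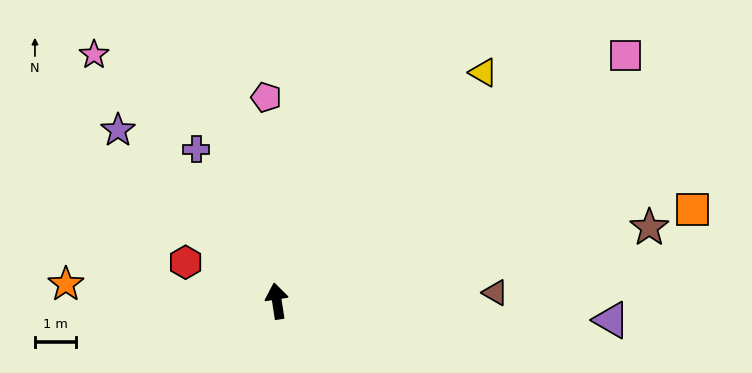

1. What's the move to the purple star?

turn left 34°, forward 5.7 m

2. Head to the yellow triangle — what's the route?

turn right 51°, forward 7.5 m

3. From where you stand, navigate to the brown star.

turn right 88°, forward 9.2 m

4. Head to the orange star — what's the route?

turn left 77°, forward 5.1 m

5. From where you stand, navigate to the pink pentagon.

turn right 6°, forward 5.0 m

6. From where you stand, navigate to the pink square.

turn right 64°, forward 10.4 m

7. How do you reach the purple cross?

turn left 19°, forward 4.2 m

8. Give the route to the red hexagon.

turn left 58°, forward 2.4 m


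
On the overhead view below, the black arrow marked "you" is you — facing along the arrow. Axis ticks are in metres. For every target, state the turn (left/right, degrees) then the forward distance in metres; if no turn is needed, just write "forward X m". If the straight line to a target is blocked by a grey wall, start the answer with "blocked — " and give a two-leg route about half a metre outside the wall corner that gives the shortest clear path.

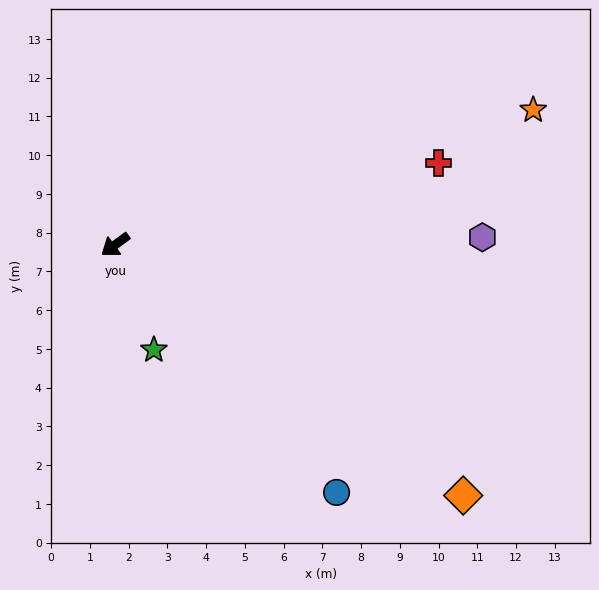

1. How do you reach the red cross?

turn left 158°, forward 8.6 m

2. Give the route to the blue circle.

turn left 96°, forward 8.6 m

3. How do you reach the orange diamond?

turn left 108°, forward 11.1 m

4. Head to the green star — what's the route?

turn left 74°, forward 2.9 m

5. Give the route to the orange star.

turn left 162°, forward 11.3 m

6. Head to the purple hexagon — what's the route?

turn left 145°, forward 9.5 m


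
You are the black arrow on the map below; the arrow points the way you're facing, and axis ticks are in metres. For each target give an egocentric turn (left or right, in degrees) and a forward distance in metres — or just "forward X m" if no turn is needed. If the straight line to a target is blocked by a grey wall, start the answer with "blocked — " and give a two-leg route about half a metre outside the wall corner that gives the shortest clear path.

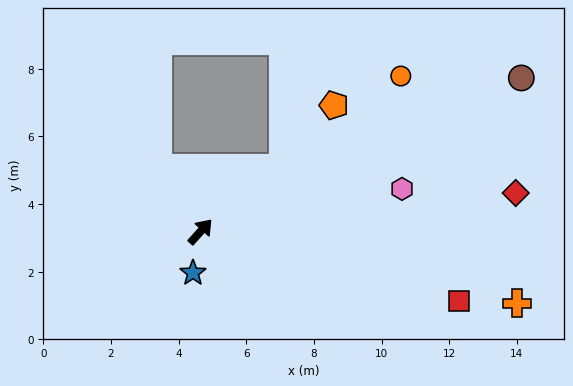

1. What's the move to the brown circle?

turn right 22°, forward 10.5 m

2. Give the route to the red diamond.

turn right 41°, forward 9.4 m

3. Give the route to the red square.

turn right 63°, forward 7.9 m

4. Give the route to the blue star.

turn right 148°, forward 1.2 m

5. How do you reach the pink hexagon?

turn right 36°, forward 6.1 m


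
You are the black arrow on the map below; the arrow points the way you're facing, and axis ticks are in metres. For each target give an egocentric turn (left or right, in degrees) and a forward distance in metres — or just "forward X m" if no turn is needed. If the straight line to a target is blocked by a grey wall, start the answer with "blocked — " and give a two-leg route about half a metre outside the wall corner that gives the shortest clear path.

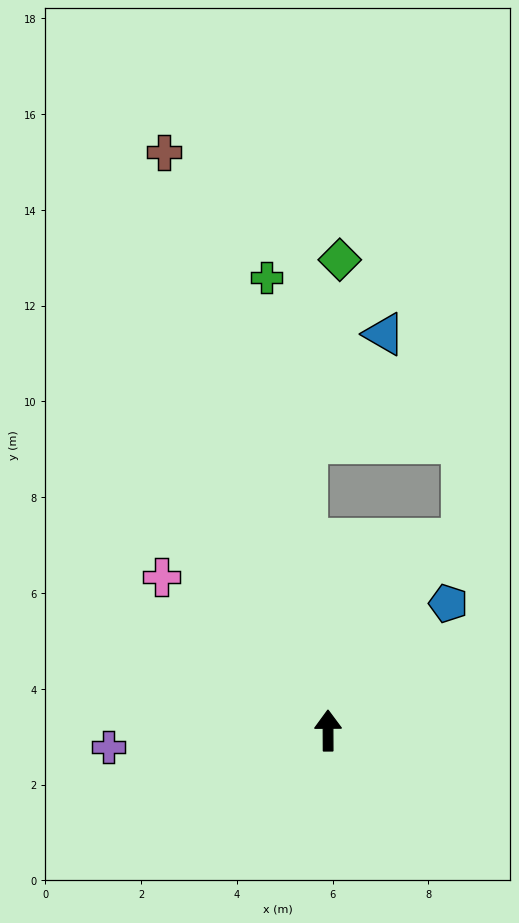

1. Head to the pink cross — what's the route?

turn left 47°, forward 4.7 m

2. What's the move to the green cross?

turn left 7°, forward 9.5 m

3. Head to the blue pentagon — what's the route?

turn right 44°, forward 3.7 m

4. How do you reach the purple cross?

turn left 94°, forward 4.6 m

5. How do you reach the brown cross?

turn left 16°, forward 12.5 m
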